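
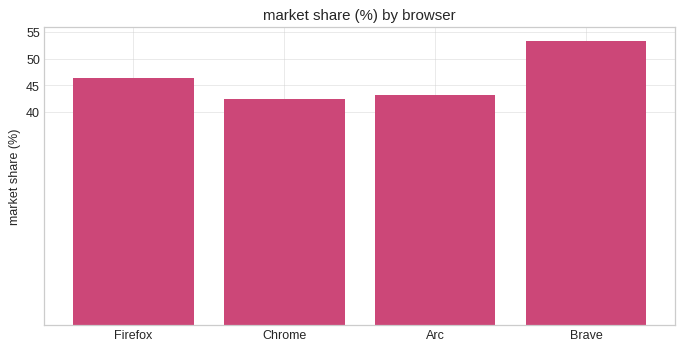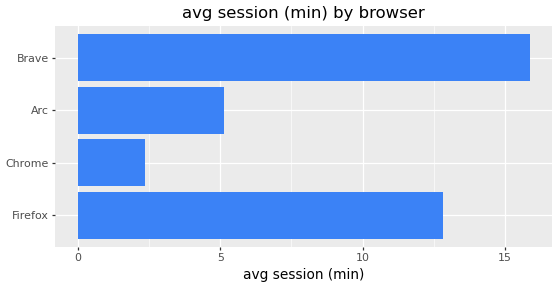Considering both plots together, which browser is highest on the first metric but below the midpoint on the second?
Chart 2 median avg session (min) ≈ 8; below-median browsers: Chrome, Arc. Among those, Arc has the highest market share (%) (≈ 45).

Arc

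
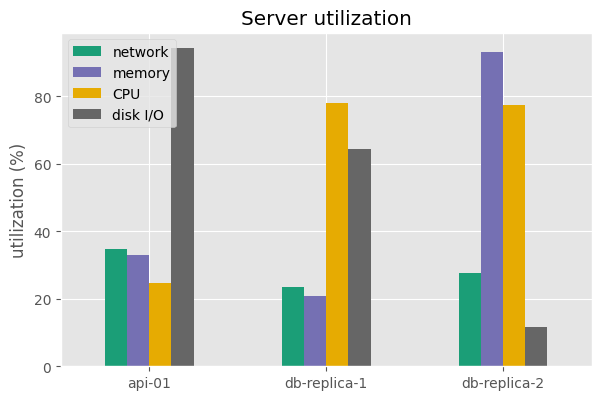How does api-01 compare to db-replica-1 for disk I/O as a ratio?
≈ 1.5×

api-01 ≈ 90, db-replica-1 ≈ 60; 90/60 ≈ 1.5.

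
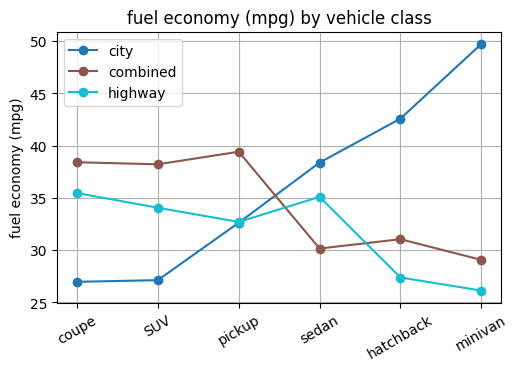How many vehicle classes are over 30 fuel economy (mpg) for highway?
4

Above 30: coupe, SUV, pickup, sedan.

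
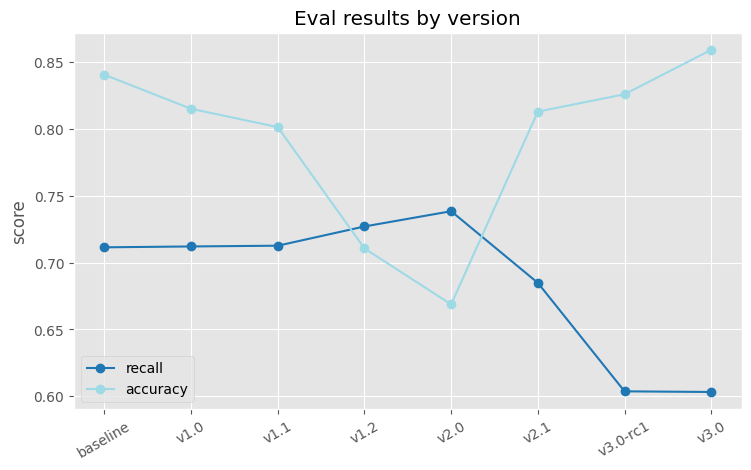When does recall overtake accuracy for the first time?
v1.1: recall ≈ 0.70 vs accuracy ≈ 0.80 (not yet); v1.2: recall ≈ 0.75 vs accuracy ≈ 0.70 (first crossover).

v1.2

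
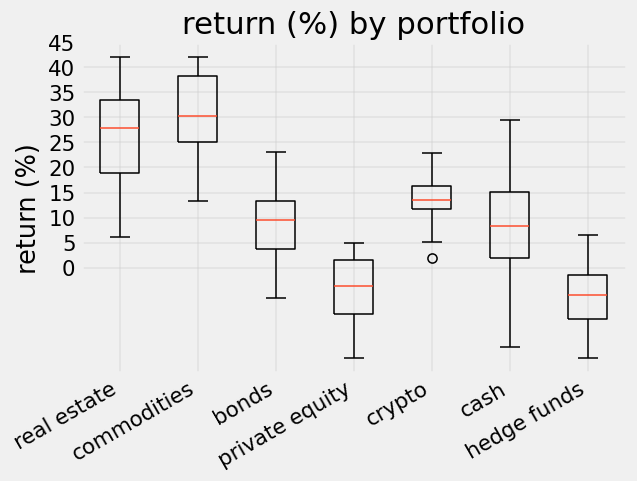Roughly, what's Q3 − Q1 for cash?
Q3 ≈ 15, Q1 ≈ 0; IQR ≈ 15.

≈ 15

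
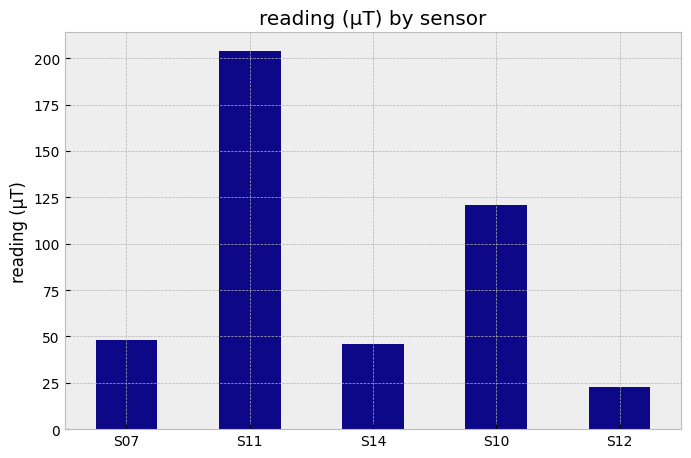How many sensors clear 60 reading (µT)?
2

Above 60: S11, S10.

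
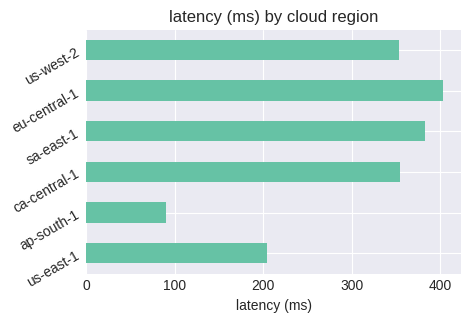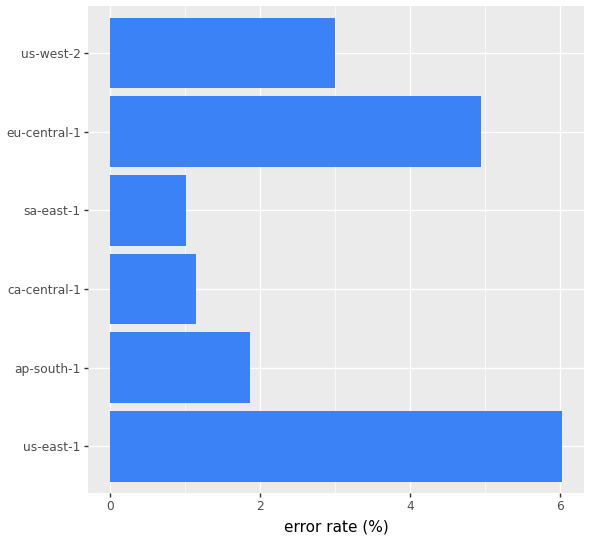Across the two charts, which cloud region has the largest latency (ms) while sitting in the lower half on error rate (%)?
sa-east-1

Chart 2 median error rate (%) ≈ 2; below-median cloud regions: ap-south-1, ca-central-1, sa-east-1. Among those, sa-east-1 has the highest latency (ms) (≈ 400).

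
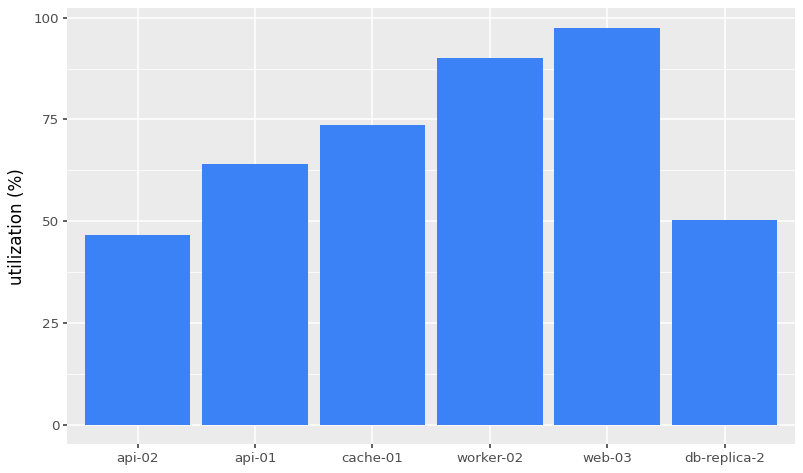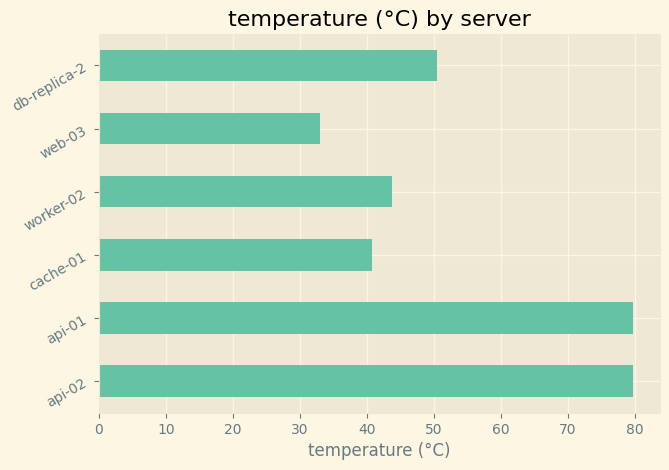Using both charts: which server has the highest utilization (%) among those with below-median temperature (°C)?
web-03

Chart 2 median temperature (°C) ≈ 50; below-median servers: cache-01, worker-02, web-03. Among those, web-03 has the highest utilization (%) (≈ 100).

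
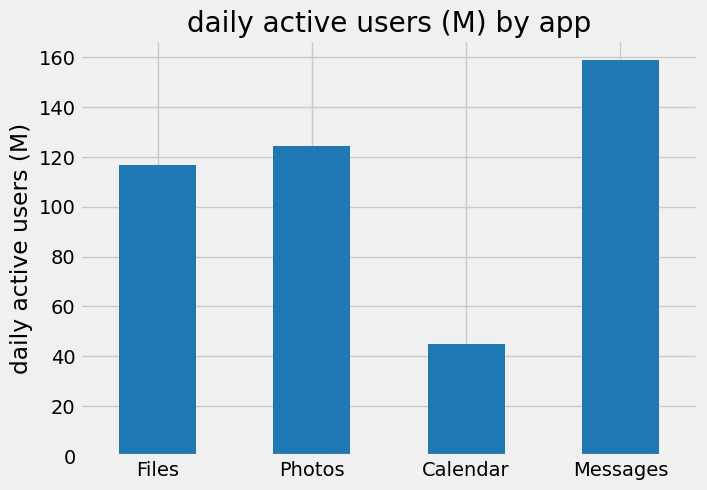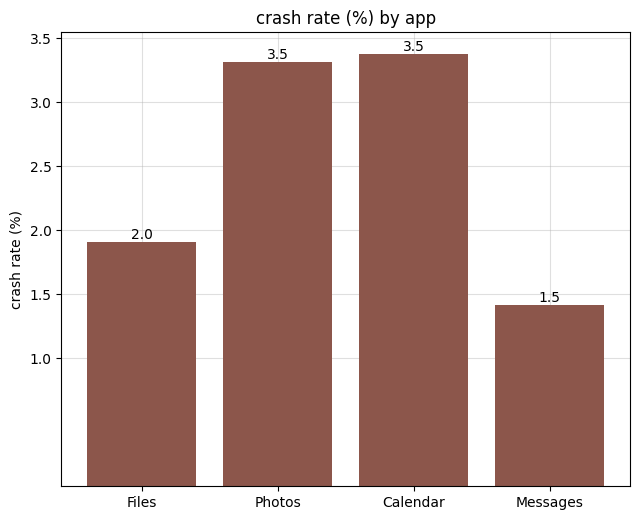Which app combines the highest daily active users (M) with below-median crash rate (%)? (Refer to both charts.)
Messages

Chart 2 median crash rate (%) ≈ 2.5; below-median apps: Files, Messages. Among those, Messages has the highest daily active users (M) (≈ 160).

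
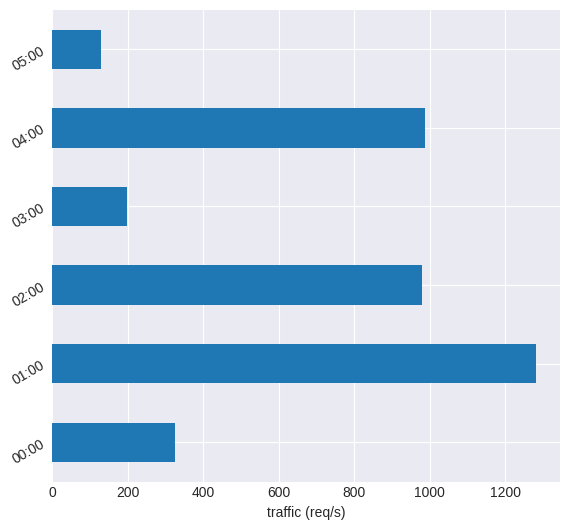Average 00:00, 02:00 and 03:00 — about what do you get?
≈ 533

(400 + 1000 + 200) / 3 ≈ 533.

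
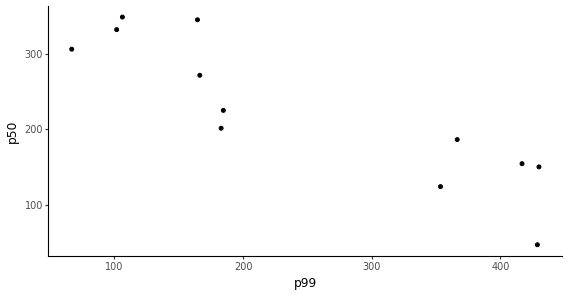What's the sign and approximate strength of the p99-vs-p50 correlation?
negative, strong

Points are negatively correlated; strong (|r| ≈ 0.9).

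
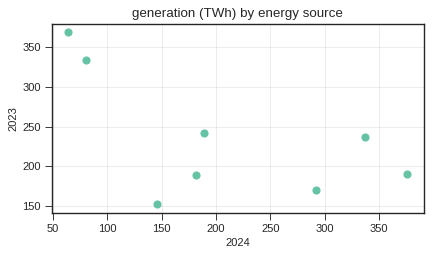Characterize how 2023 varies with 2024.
negative, moderate

Points are negatively correlated; moderate (|r| ≈ 0.6).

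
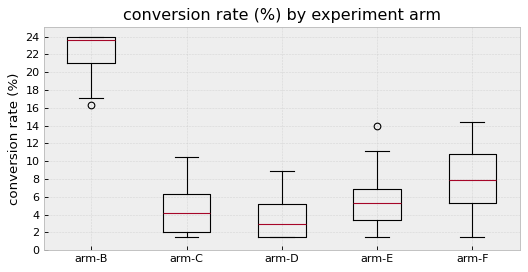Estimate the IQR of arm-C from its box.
Q3 ≈ 6, Q1 ≈ 2; IQR ≈ 4.

≈ 4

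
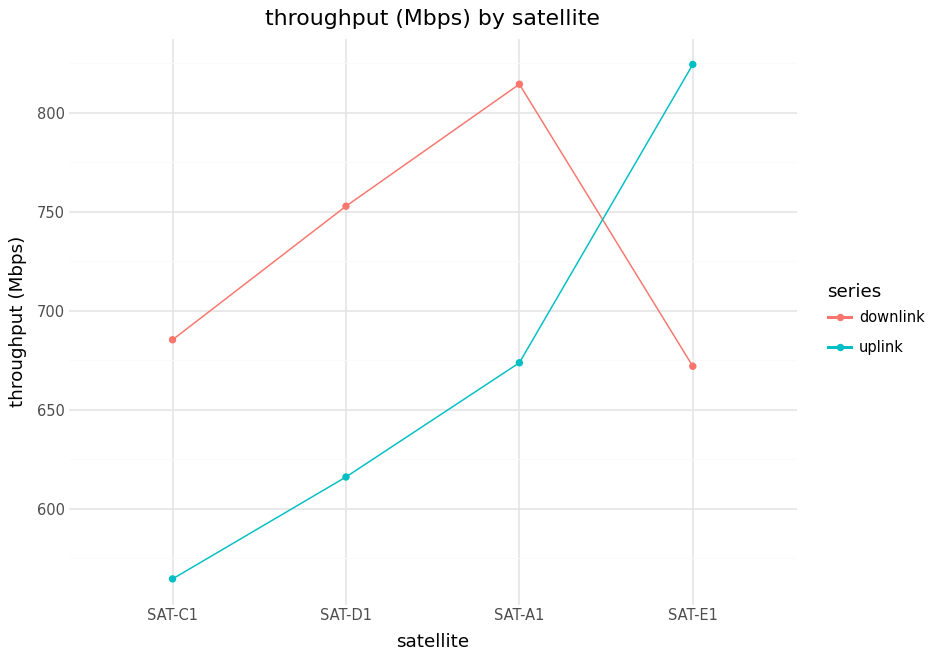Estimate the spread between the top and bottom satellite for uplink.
≈ 250

Max SAT-E1 ≈ 825, min SAT-C1 ≈ 575; range ≈ 250.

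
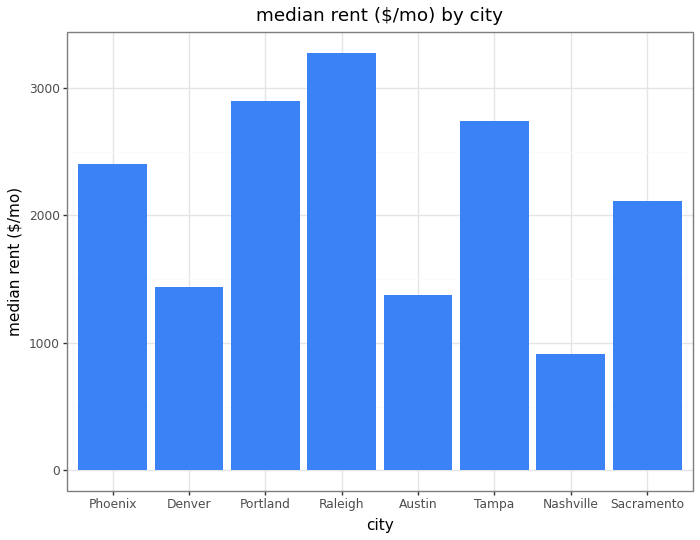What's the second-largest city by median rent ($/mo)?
Top 3: Raleigh ≈ 3500, Portland ≈ 3000, Tampa ≈ 2500.

Portland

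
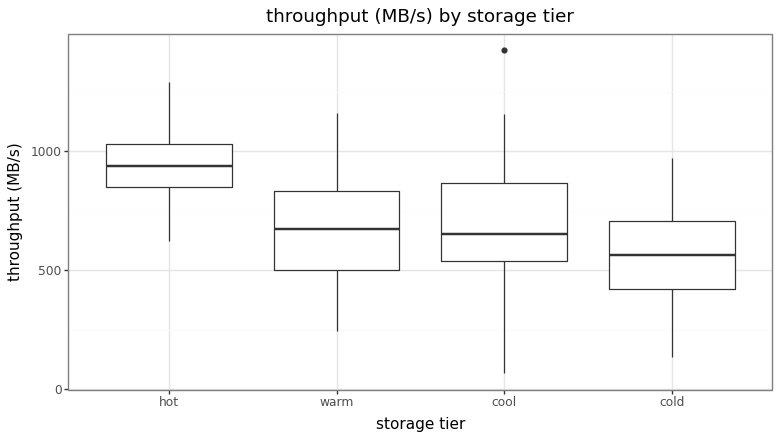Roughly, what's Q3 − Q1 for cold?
Q3 ≈ 700, Q1 ≈ 400; IQR ≈ 300.

≈ 300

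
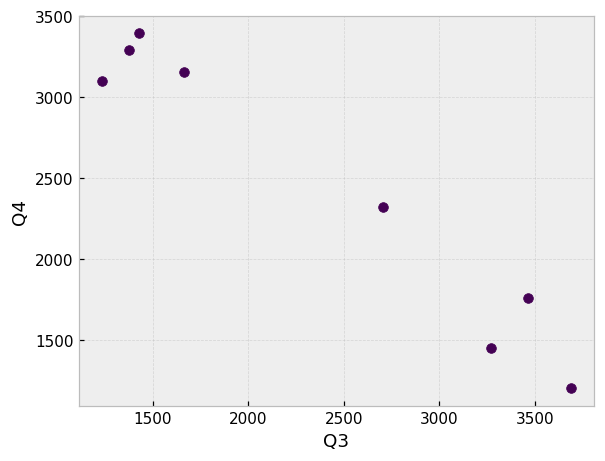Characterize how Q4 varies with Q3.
negative, strong

Points are negatively correlated; strong (|r| ≈ 1.0).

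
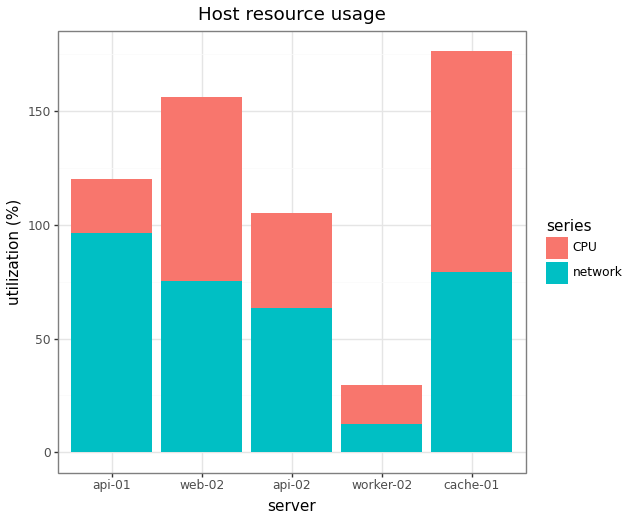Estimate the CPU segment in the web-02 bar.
CPU top ≈ 160, bottom ≈ 80; segment ≈ 80.

≈ 80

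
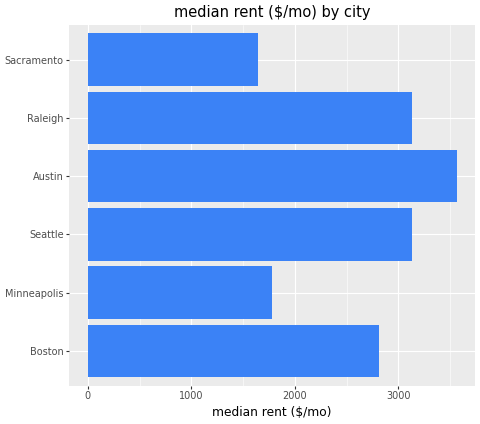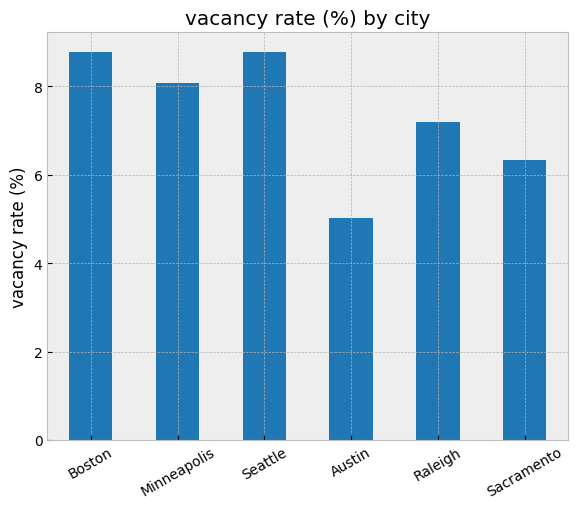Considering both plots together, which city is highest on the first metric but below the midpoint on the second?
Austin

Chart 2 median vacancy rate (%) ≈ 8; below-median cities: Austin, Raleigh, Sacramento. Among those, Austin has the highest median rent ($/mo) (≈ 3500).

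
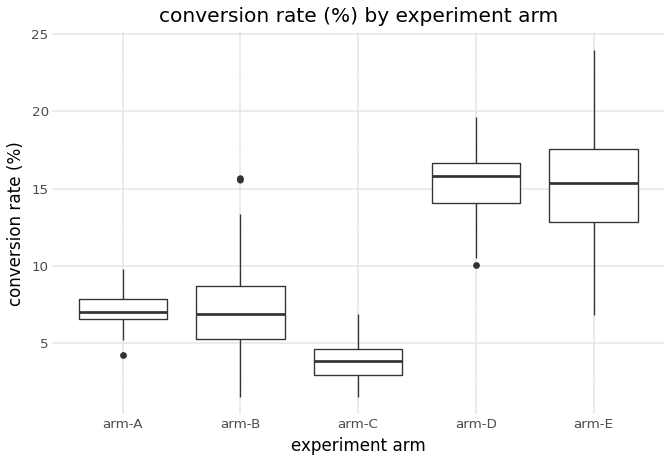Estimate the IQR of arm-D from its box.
Q3 ≈ 17, Q1 ≈ 14; IQR ≈ 3.

≈ 3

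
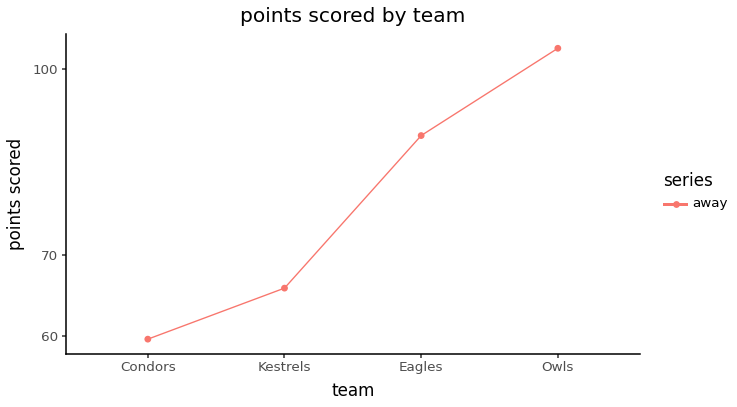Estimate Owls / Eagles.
≈ 1.17×

Owls ≈ 105, Eagles ≈ 90; 105/90 ≈ 1.17.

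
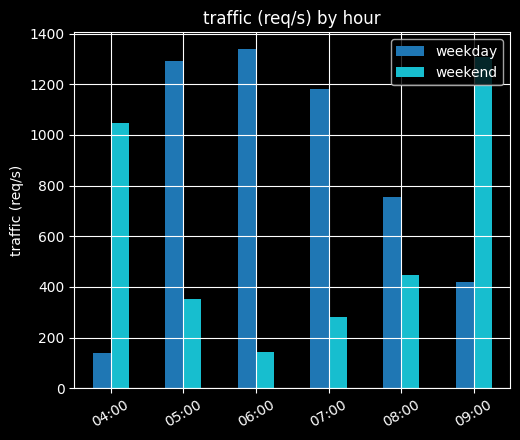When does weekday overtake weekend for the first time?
04:00: weekday ≈ 200 vs weekend ≈ 1000 (not yet); 05:00: weekday ≈ 1200 vs weekend ≈ 400 (first crossover).

05:00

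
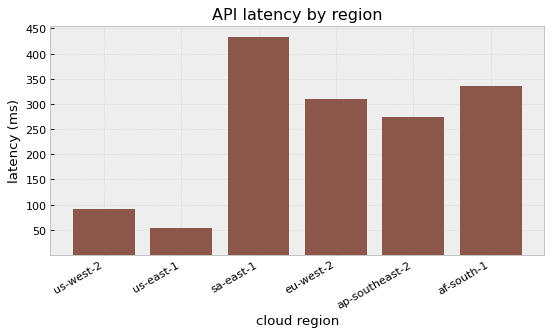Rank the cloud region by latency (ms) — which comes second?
Top 3: sa-east-1 ≈ 450, af-south-1 ≈ 350, eu-west-2 ≈ 300.

af-south-1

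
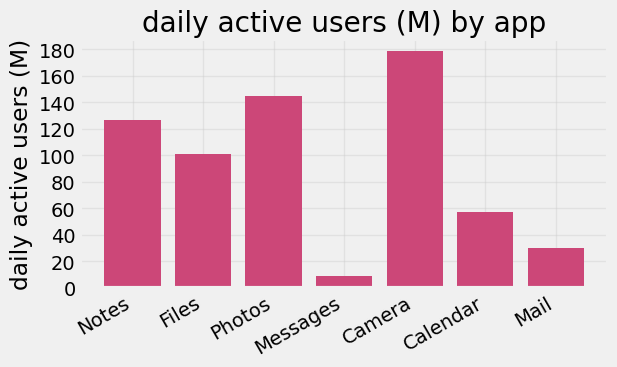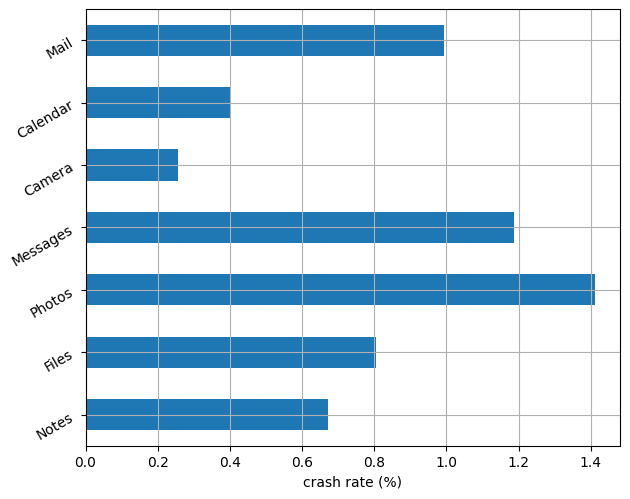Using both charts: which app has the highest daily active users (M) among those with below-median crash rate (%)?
Camera

Chart 2 median crash rate (%) ≈ 0.8; below-median apps: Notes, Camera, Calendar. Among those, Camera has the highest daily active users (M) (≈ 180).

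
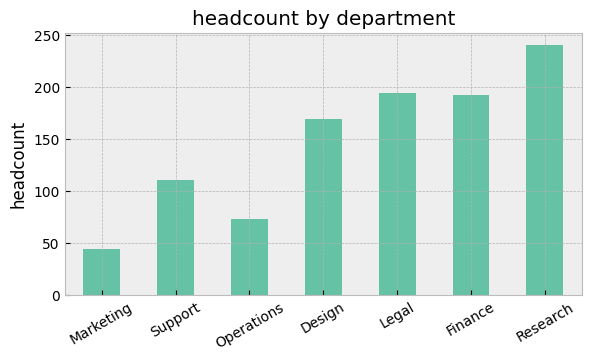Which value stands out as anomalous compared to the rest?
Marketing ≈ 40; the rest sit between ≈ 80 and ≈ 240.

Marketing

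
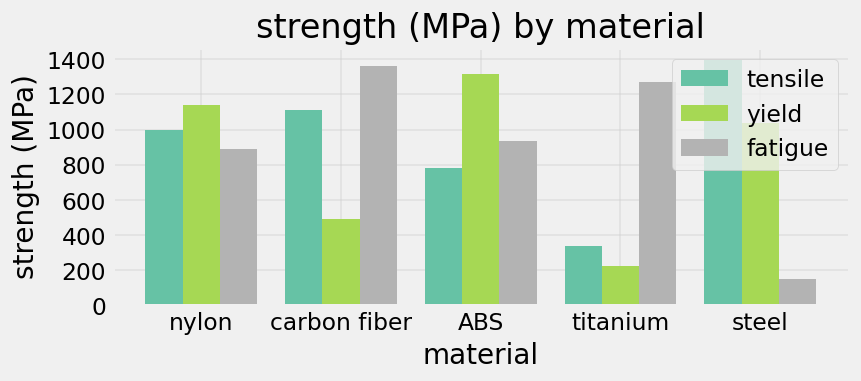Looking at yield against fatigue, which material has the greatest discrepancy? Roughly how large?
titanium: yield ≈ 200, fatigue ≈ 1200 → gap ≈ 1000. Next-largest (steel) is only ≈ 800.

titanium, ≈ 1000 MPa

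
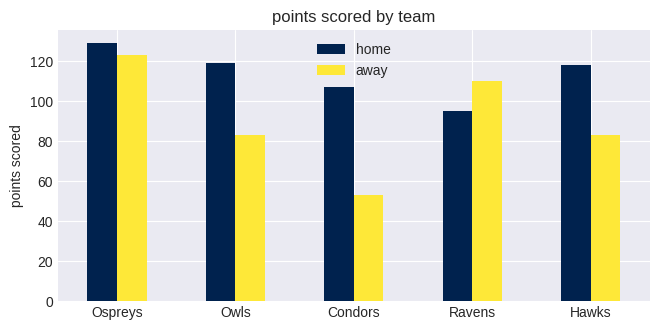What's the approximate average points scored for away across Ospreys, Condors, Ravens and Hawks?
≈ 95

(120 + 60 + 120 + 80) / 4 ≈ 95.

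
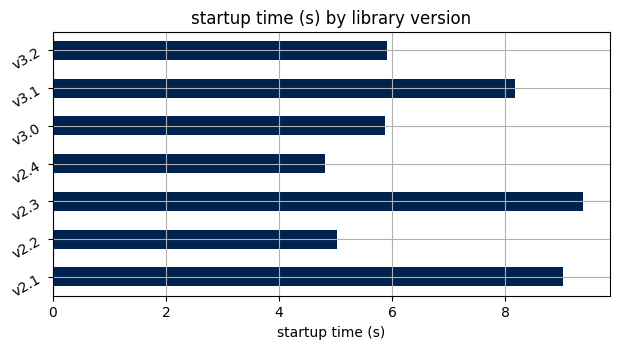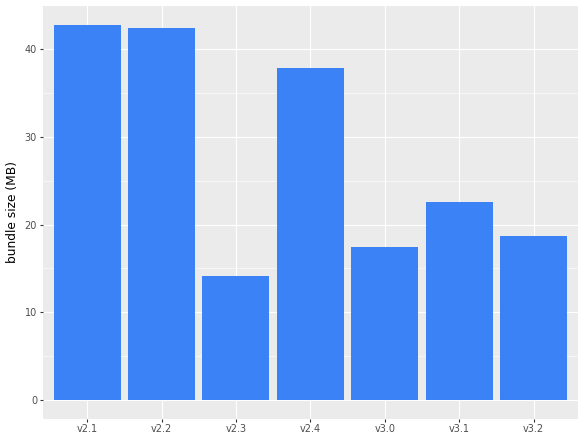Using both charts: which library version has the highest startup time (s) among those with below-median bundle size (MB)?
v2.3

Chart 2 median bundle size (MB) ≈ 25; below-median library versions: v2.3, v3.0, v3.2. Among those, v2.3 has the highest startup time (s) (≈ 9).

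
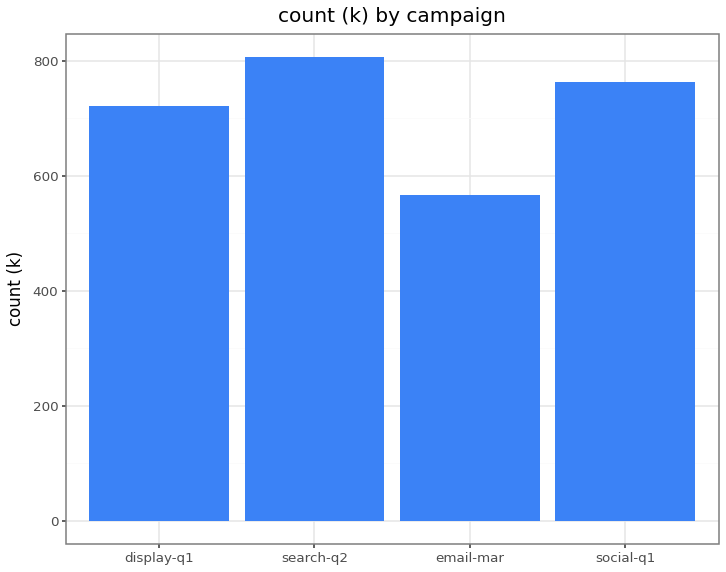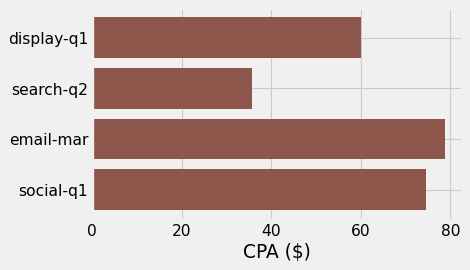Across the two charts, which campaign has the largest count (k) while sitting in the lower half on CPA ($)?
Chart 2 median CPA ($) ≈ 70; below-median campaigns: display-q1, search-q2. Among those, search-q2 has the highest count (k) (≈ 800).

search-q2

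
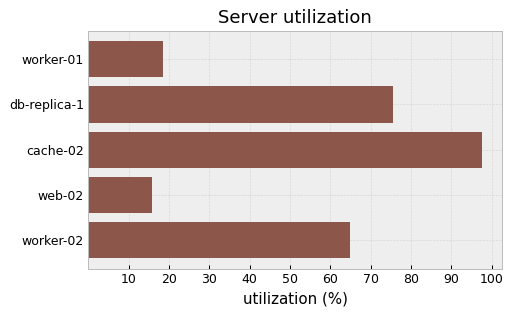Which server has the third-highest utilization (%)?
Top 4: cache-02 ≈ 100, db-replica-1 ≈ 80, worker-02 ≈ 60, worker-01 ≈ 20.

worker-02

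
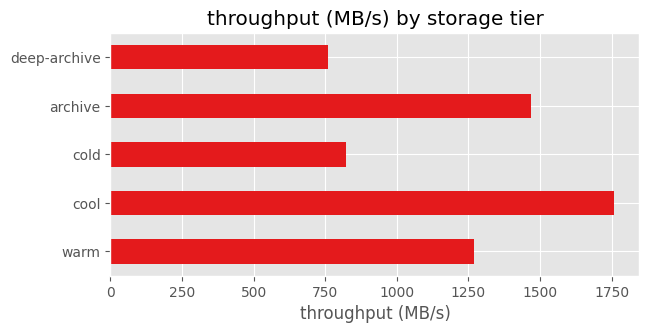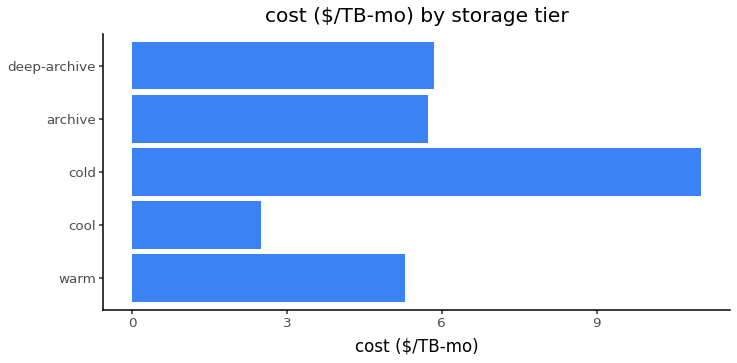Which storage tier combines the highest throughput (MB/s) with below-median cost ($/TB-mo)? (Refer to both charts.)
cool

Chart 2 median cost ($/TB-mo) ≈ 6; below-median storage tiers: warm, cool. Among those, cool has the highest throughput (MB/s) (≈ 1800).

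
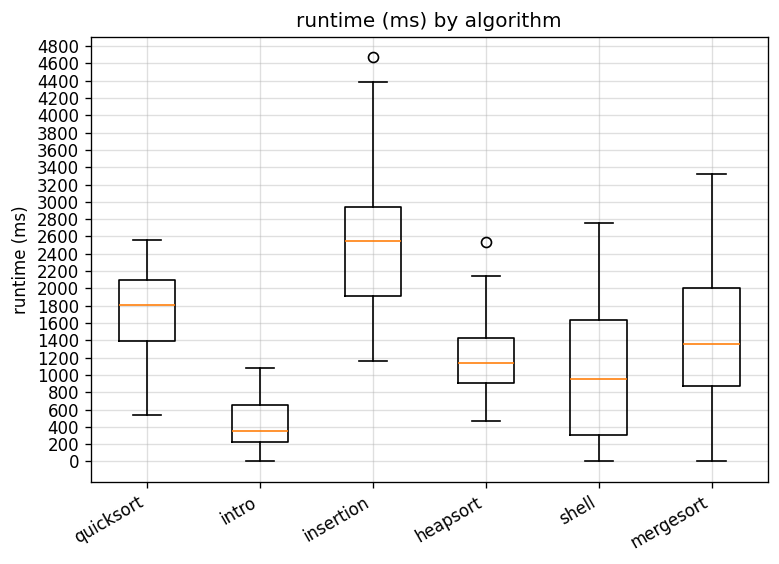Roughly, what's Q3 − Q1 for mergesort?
≈ 1200

Q3 ≈ 2000, Q1 ≈ 800; IQR ≈ 1200.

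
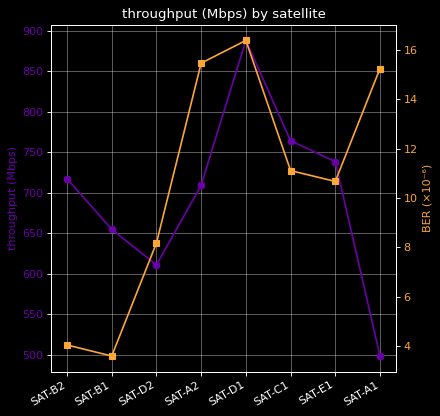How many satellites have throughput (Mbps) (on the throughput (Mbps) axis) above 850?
Above 850: SAT-D1.

1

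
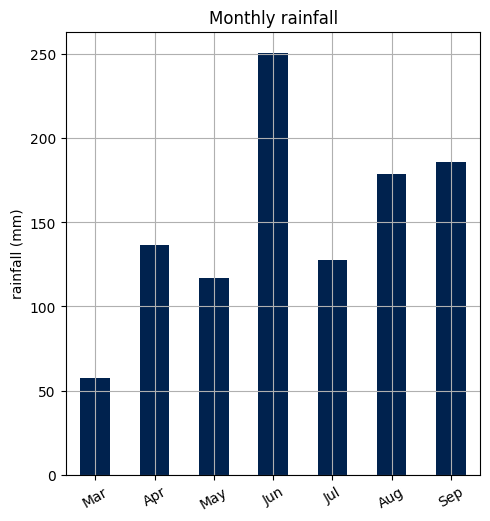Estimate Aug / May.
≈ 1.4×

Aug ≈ 175, May ≈ 125; 175/125 ≈ 1.4.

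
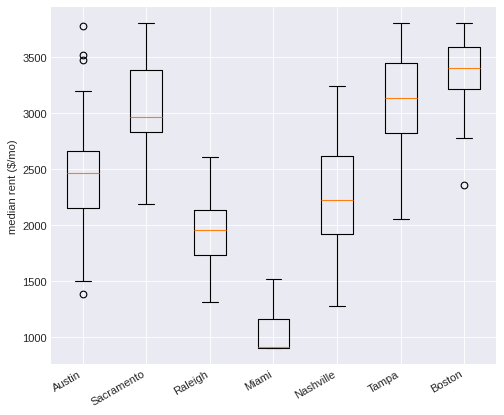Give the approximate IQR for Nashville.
≈ 600

Q3 ≈ 2600, Q1 ≈ 2000; IQR ≈ 600.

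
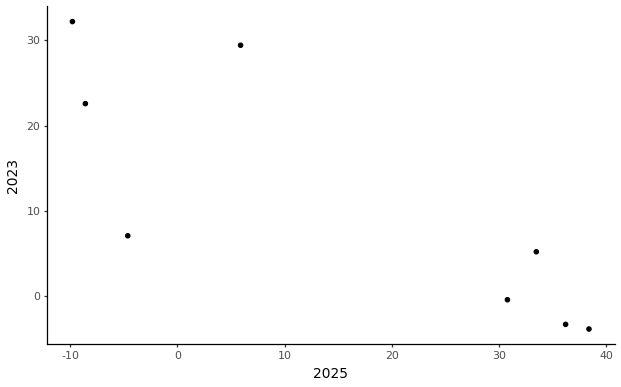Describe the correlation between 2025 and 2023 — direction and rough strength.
negative, strong

Points are negatively correlated; strong (|r| ≈ 0.8).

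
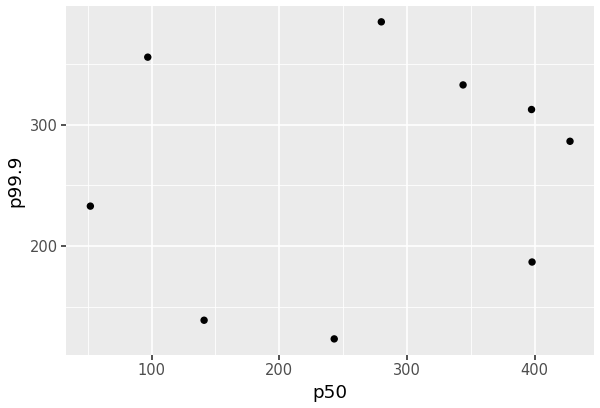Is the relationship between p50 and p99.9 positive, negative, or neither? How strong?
Points are roughly uncorrelated; weak (|r| ≈ 0.2).

no clear correlation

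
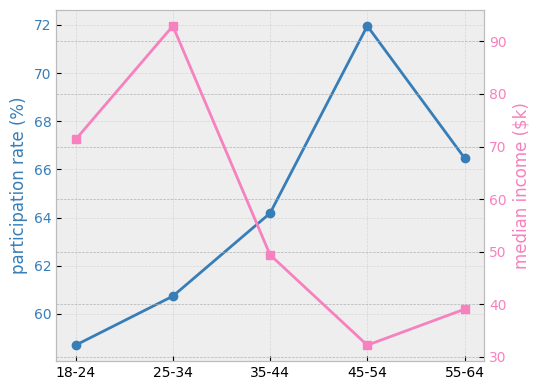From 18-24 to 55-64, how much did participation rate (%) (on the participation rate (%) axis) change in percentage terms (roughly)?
≈ +13.8%

18-24 ≈ 58, 55-64 ≈ 66; (66 − 58) / 58 ≈ +13.8%.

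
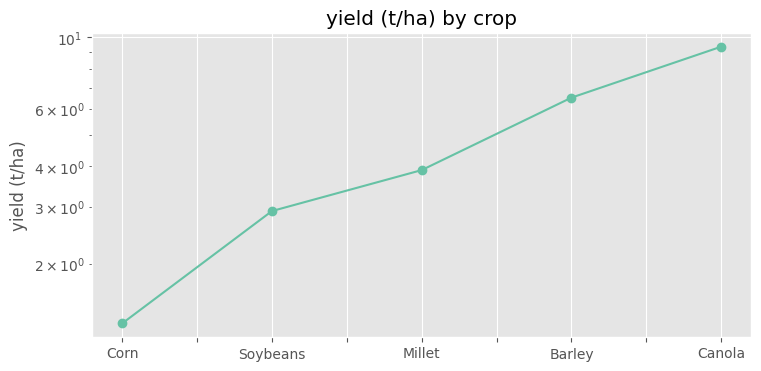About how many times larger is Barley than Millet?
Barley ≈ 7, Millet ≈ 4; 7/4 ≈ 1.75.

≈ 1.75×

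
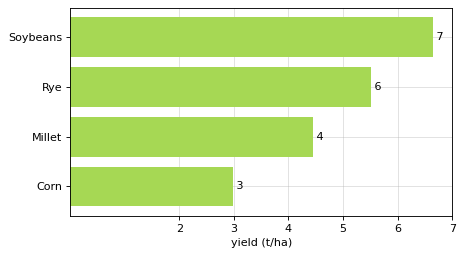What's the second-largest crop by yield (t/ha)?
Top 3: Soybeans ≈ 7, Rye ≈ 6, Millet ≈ 4.

Rye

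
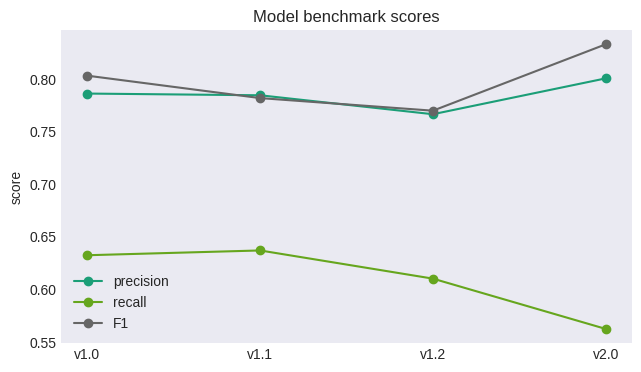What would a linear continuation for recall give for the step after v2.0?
Last three: 0.65, 0.60, 0.55 → slope ≈ -0.05/step → next ≈ 0.5.

≈ 0.5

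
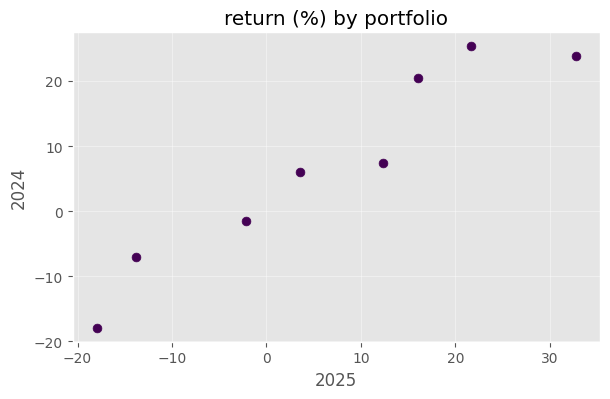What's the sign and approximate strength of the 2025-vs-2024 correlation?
positive, strong

Points are positively correlated; strong (|r| ≈ 1.0).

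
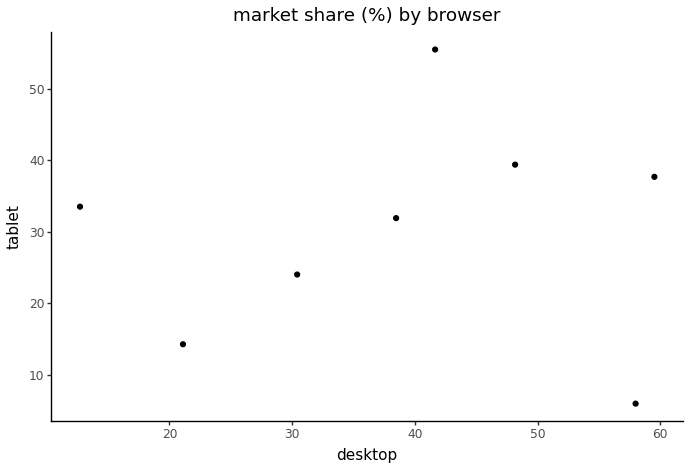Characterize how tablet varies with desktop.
no clear correlation

Points are roughly uncorrelated; weak (|r| ≈ 0.1).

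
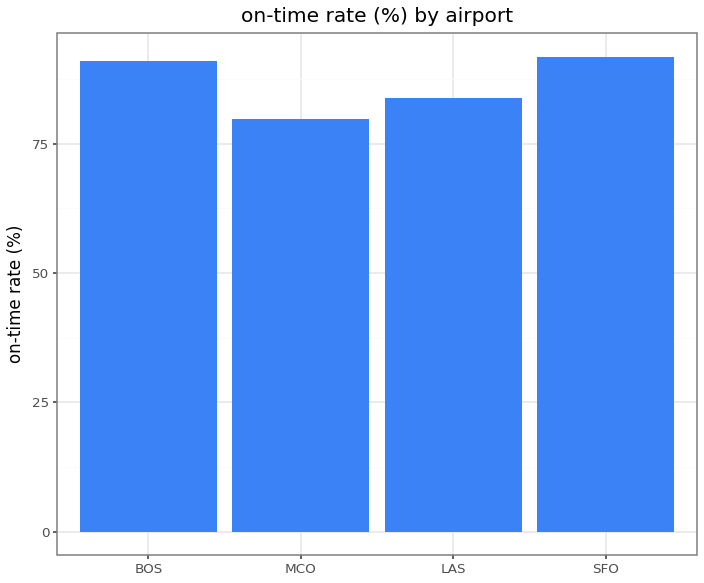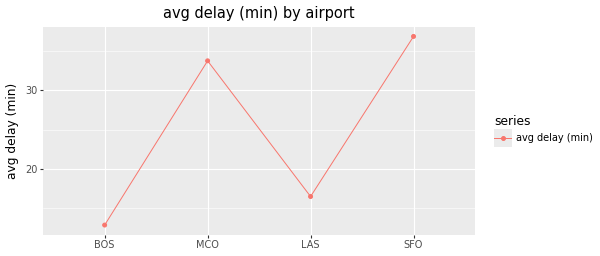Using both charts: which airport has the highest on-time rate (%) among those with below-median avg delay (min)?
BOS

Chart 2 median avg delay (min) ≈ 25; below-median airports: BOS, LAS. Among those, BOS has the highest on-time rate (%) (≈ 90).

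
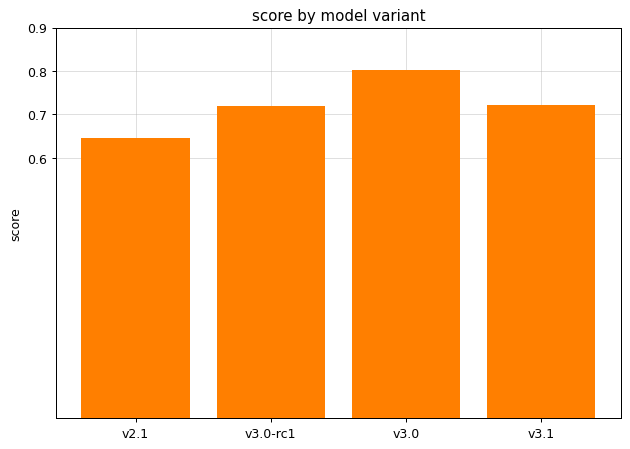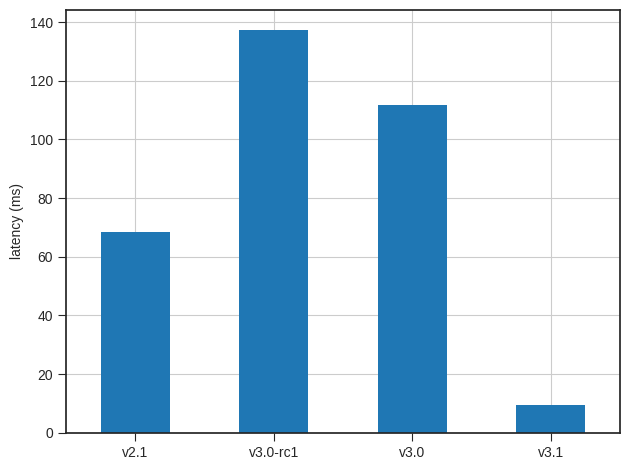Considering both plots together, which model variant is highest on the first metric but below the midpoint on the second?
Chart 2 median latency (ms) ≈ 100; below-median model variants: v2.1, v3.1. Among those, v3.1 has the highest score (≈ 0.7).

v3.1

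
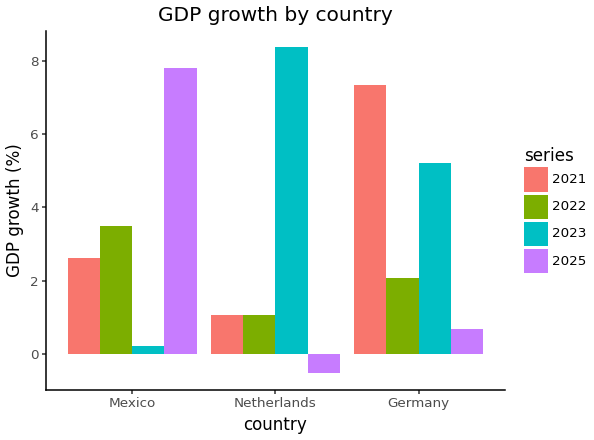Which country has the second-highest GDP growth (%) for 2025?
Germany

Top 3 for 2025: Mexico ≈ 8, Germany ≈ 1, Netherlands ≈ -1.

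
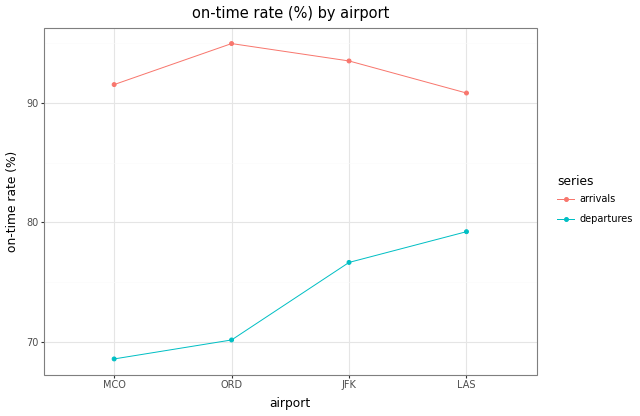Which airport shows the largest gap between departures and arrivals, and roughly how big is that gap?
ORD, ≈ 25 %

ORD: departures ≈ 70, arrivals ≈ 95 → gap ≈ 25. Next-largest (MCO) is only ≈ 20.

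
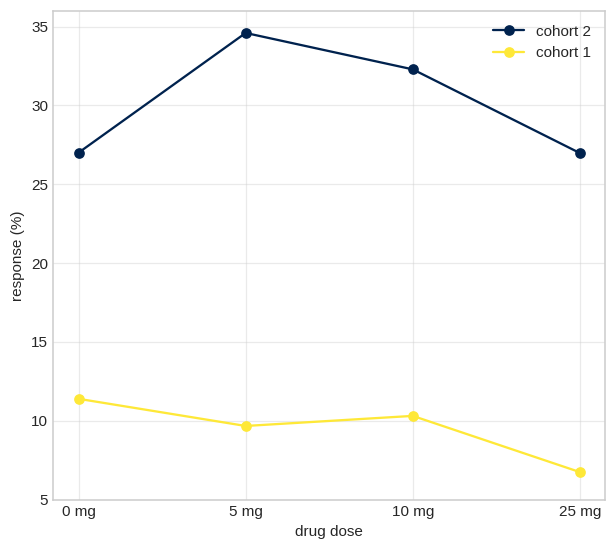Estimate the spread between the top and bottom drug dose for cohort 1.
Max 0 mg ≈ 10, min 25 mg ≈ 5; range ≈ 5.

≈ 5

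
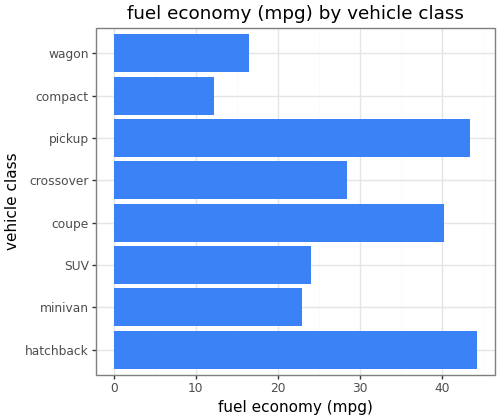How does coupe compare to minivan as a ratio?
≈ 1.6×

coupe ≈ 40, minivan ≈ 25; 40/25 ≈ 1.6.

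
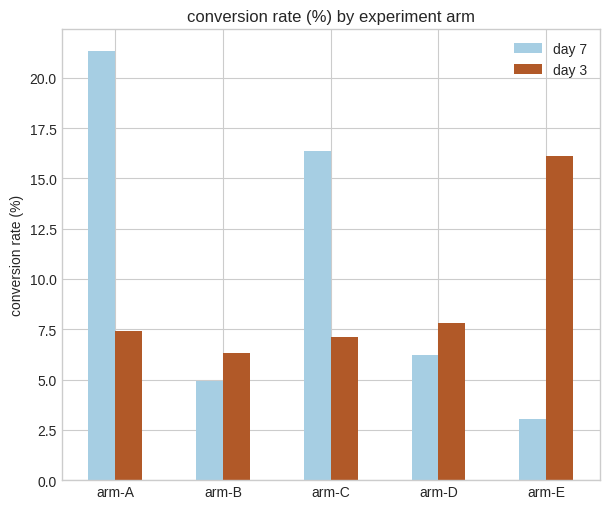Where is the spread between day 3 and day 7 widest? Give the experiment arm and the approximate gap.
arm-A: day 3 ≈ 8, day 7 ≈ 22 → gap ≈ 14. Next-largest (arm-E) is only ≈ 12.

arm-A, ≈ 14 %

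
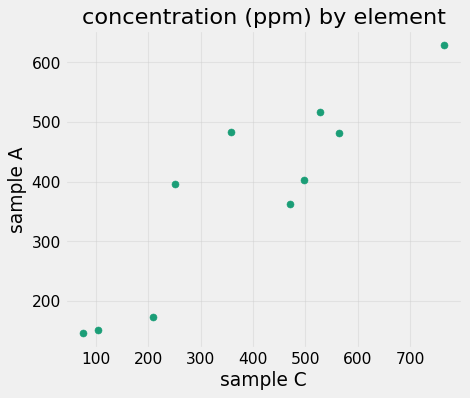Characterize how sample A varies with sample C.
positive, strong

Points are positively correlated; strong (|r| ≈ 0.9).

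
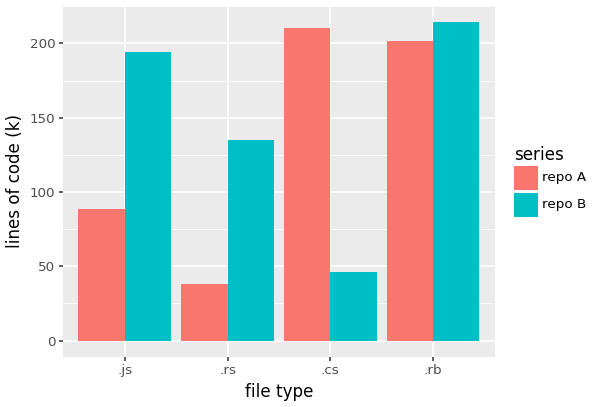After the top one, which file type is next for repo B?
Top 3 for repo B: .rb ≈ 220, .js ≈ 200, .rs ≈ 140.

.js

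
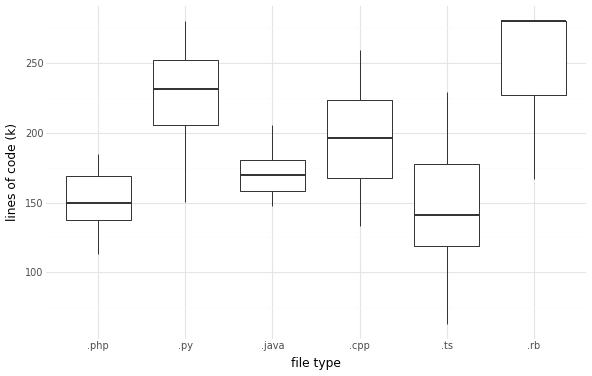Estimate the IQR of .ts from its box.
Q3 ≈ 180, Q1 ≈ 120; IQR ≈ 60.

≈ 60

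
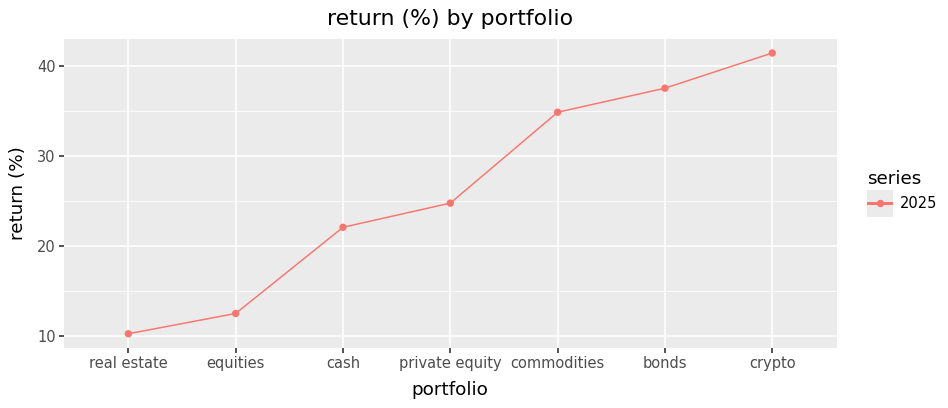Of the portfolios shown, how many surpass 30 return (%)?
Above 30: commodities, bonds, crypto.

3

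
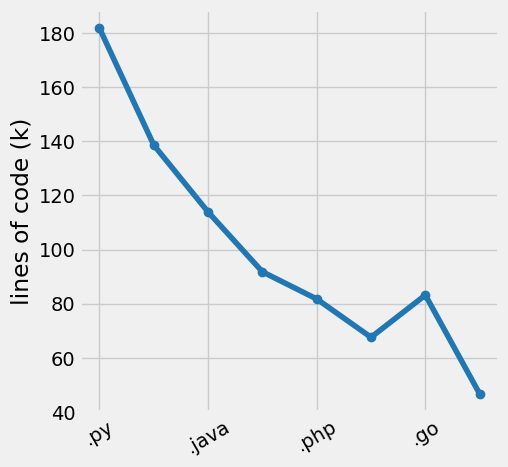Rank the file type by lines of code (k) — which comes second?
Top 3: .py ≈ 180, .rb ≈ 140, .java ≈ 120.

.rb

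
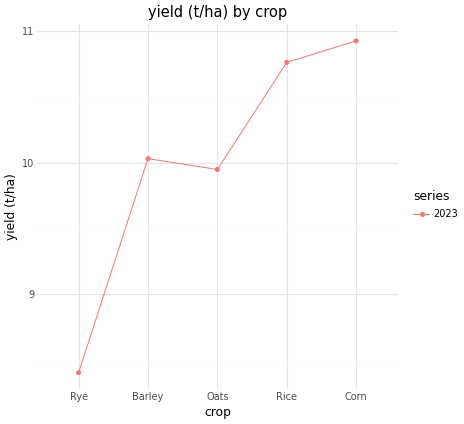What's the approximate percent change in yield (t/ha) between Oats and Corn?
Oats ≈ 10.0, Corn ≈ 11.0; (11.0 − 10.0) / 10.0 ≈ +10%.

≈ +10%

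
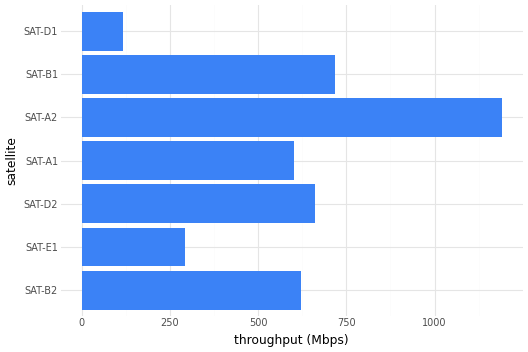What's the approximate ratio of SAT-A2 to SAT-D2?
SAT-A2 ≈ 1200, SAT-D2 ≈ 700; 1200/700 ≈ 1.71.

≈ 1.71×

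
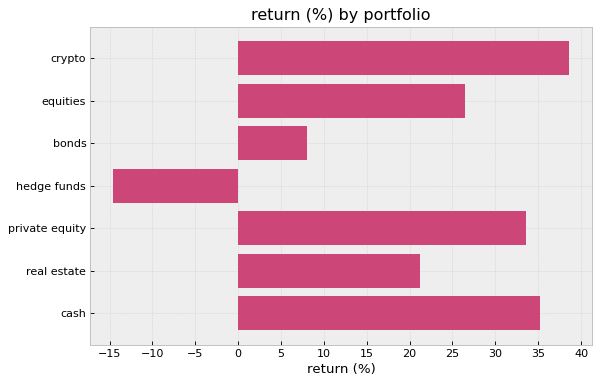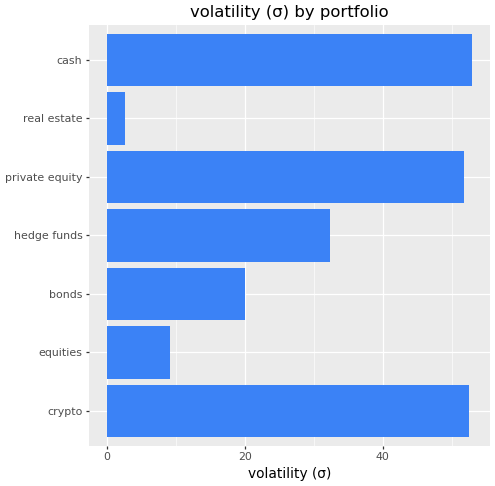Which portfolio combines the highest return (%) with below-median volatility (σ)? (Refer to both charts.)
equities

Chart 2 median volatility (σ) ≈ 30; below-median portfolios: equities, bonds, real estate. Among those, equities has the highest return (%) (≈ 25).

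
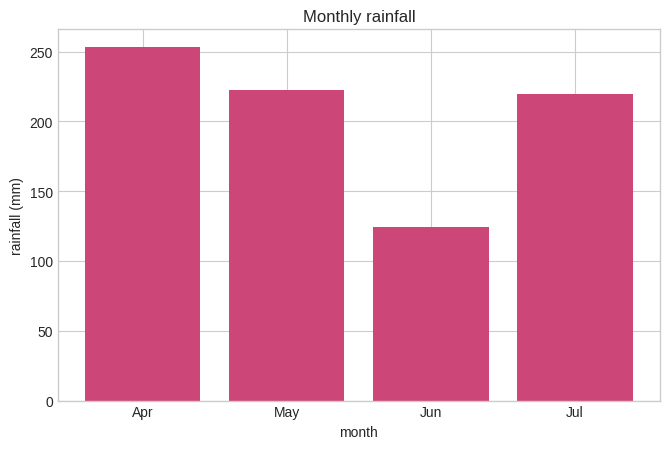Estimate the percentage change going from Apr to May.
≈ -10%

Apr ≈ 250, May ≈ 225; (225 − 250) / 250 ≈ -10%.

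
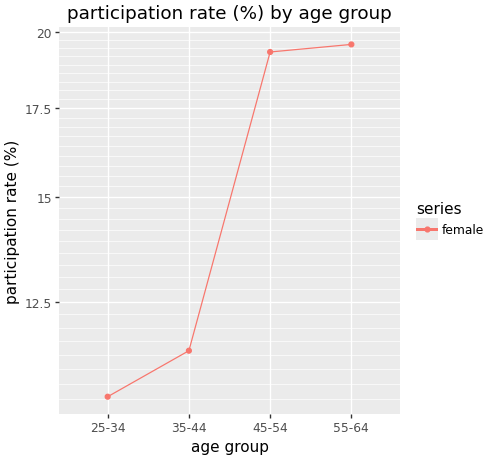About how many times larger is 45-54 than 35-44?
45-54 ≈ 19, 35-44 ≈ 11; 19/11 ≈ 1.73.

≈ 1.73×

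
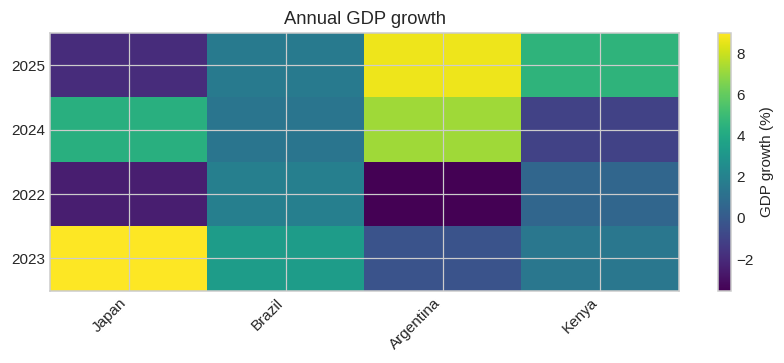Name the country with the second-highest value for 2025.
Top 3 for 2025: Argentina ≈ 8, Kenya ≈ 4, Brazil ≈ 2.

Kenya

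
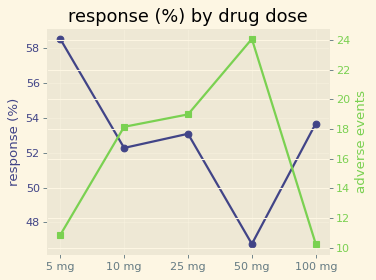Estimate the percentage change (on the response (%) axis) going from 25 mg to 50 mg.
≈ -11.3%

25 mg ≈ 53, 50 mg ≈ 47; (47 − 53) / 53 ≈ -11.3%.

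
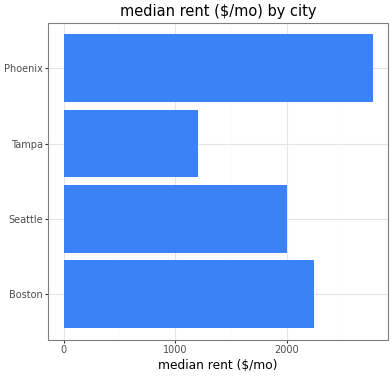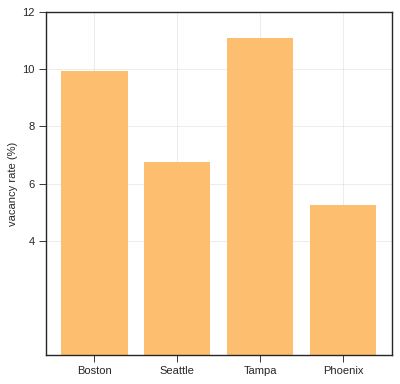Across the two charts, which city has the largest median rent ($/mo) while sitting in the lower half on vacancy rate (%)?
Chart 2 median vacancy rate (%) ≈ 8; below-median cities: Seattle, Phoenix. Among those, Phoenix has the highest median rent ($/mo) (≈ 3000).

Phoenix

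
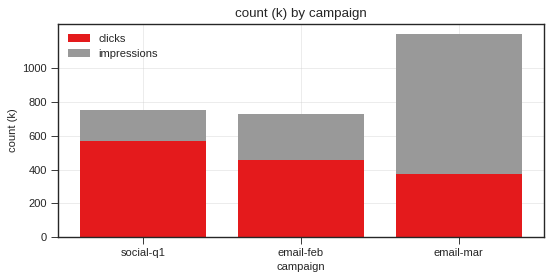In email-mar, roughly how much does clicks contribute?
clicks top ≈ 400, bottom ≈ 0; segment ≈ 400.

≈ 400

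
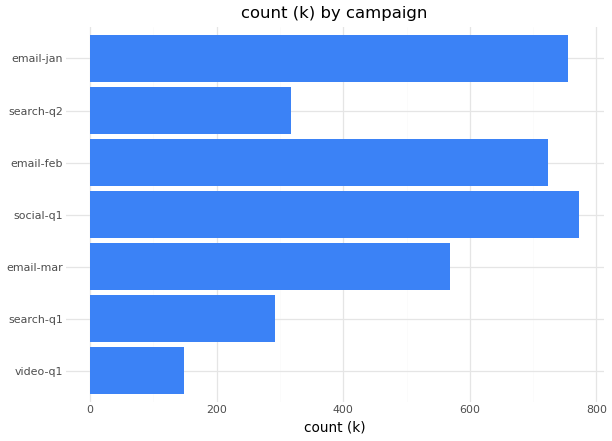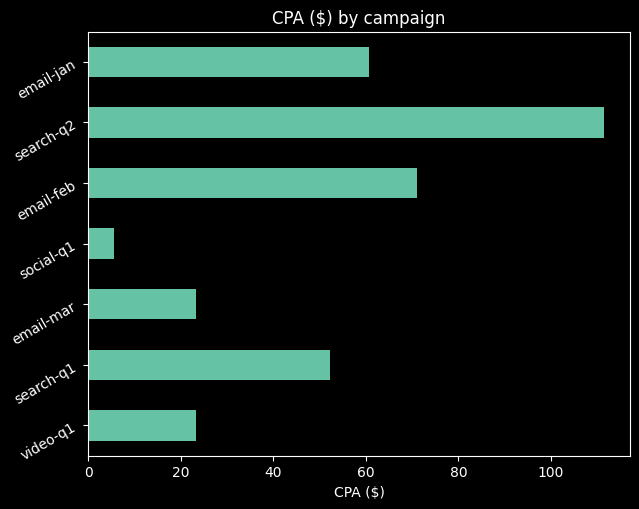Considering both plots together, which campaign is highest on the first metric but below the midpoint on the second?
Chart 2 median CPA ($) ≈ 60; below-median campaigns: video-q1, email-mar, social-q1. Among those, social-q1 has the highest count (k) (≈ 800).

social-q1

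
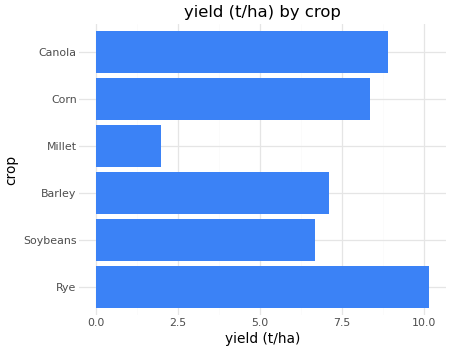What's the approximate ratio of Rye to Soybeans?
Rye ≈ 10, Soybeans ≈ 7; 10/7 ≈ 1.43.

≈ 1.43×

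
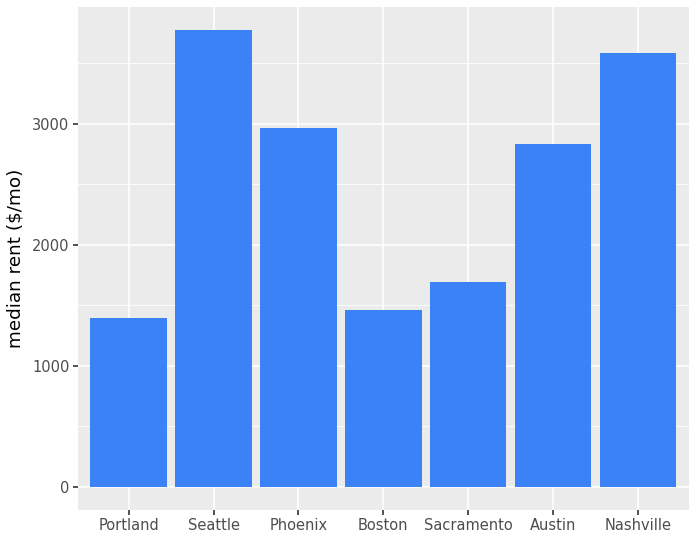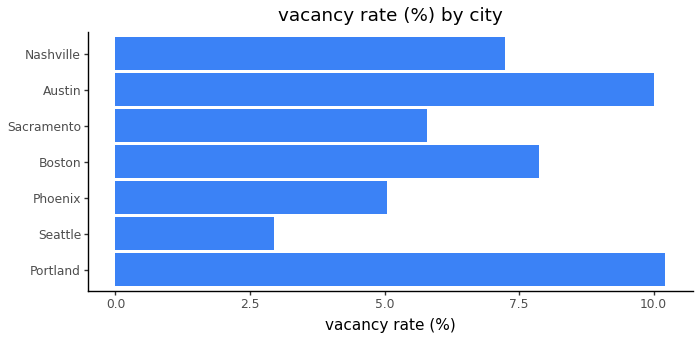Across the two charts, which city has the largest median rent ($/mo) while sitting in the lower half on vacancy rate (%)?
Seattle

Chart 2 median vacancy rate (%) ≈ 7; below-median cities: Seattle, Phoenix, Sacramento. Among those, Seattle has the highest median rent ($/mo) (≈ 4000).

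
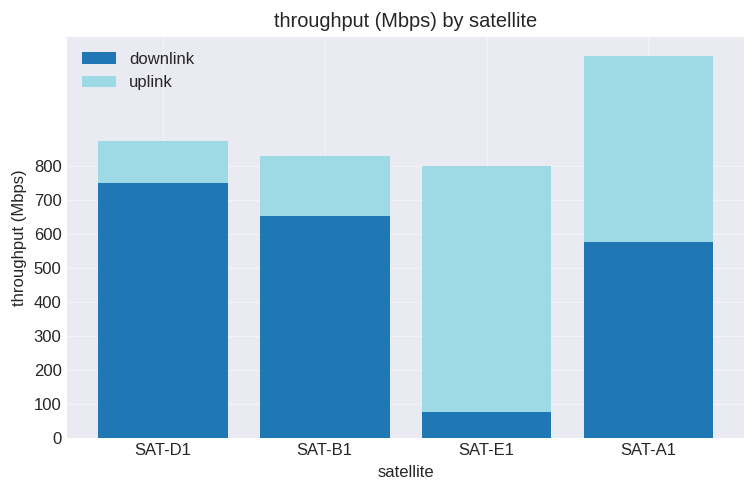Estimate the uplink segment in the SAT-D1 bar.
≈ 100

uplink top ≈ 900, bottom ≈ 800; segment ≈ 100.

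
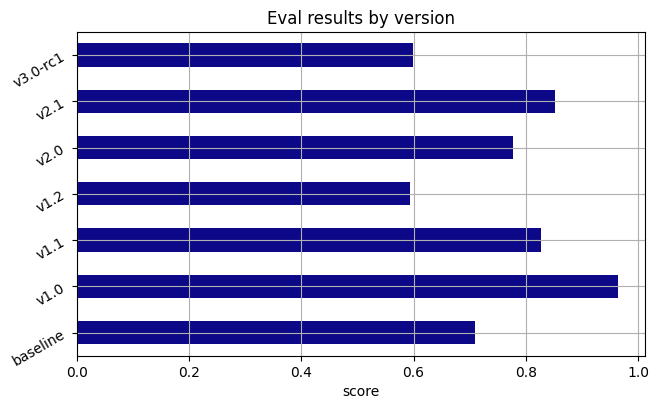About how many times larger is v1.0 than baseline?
v1.0 ≈ 1.0, baseline ≈ 0.7; 1.0/0.7 ≈ 1.43.

≈ 1.43×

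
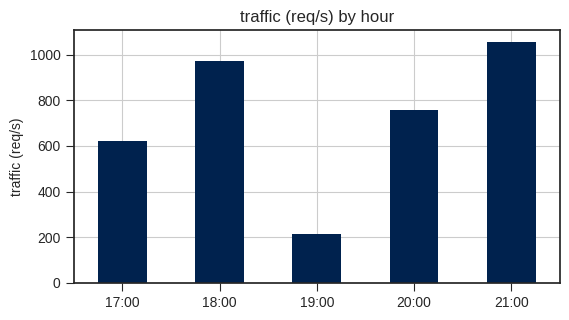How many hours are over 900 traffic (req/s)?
2

Above 900: 18:00, 21:00.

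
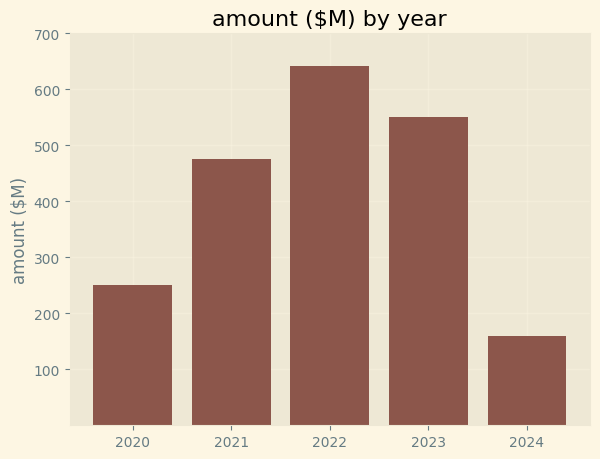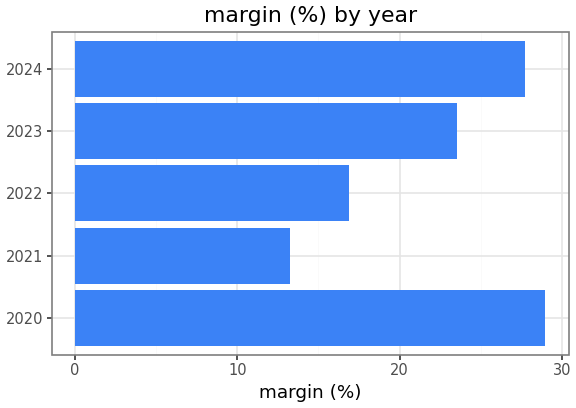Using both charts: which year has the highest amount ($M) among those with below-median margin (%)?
2022

Chart 2 median margin (%) ≈ 25; below-median years: 2021, 2022. Among those, 2022 has the highest amount ($M) (≈ 600).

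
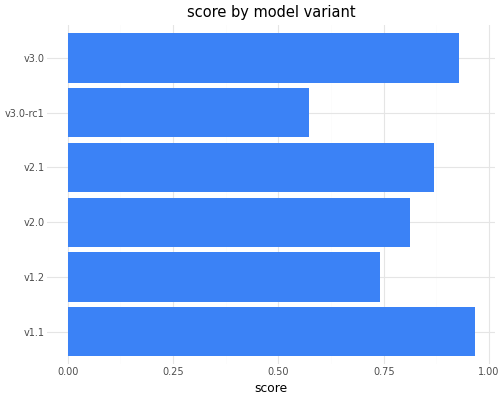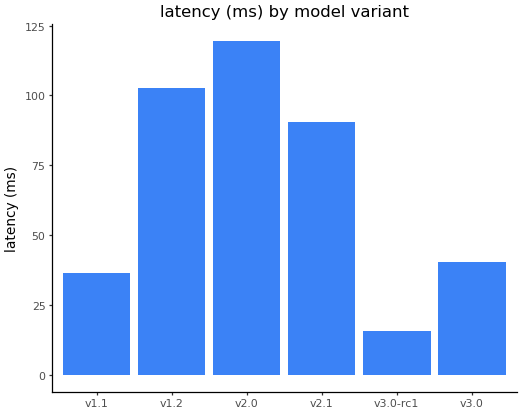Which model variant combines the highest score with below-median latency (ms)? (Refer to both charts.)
v1.1

Chart 2 median latency (ms) ≈ 60; below-median model variants: v1.1, v3.0-rc1, v3.0. Among those, v1.1 has the highest score (≈ 1).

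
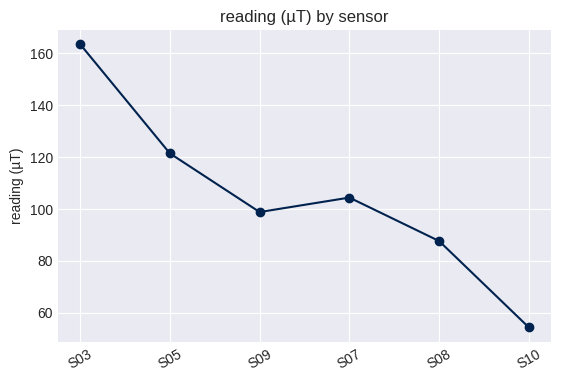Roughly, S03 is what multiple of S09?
≈ 1.6×

S03 ≈ 160, S09 ≈ 100; 160/100 ≈ 1.6.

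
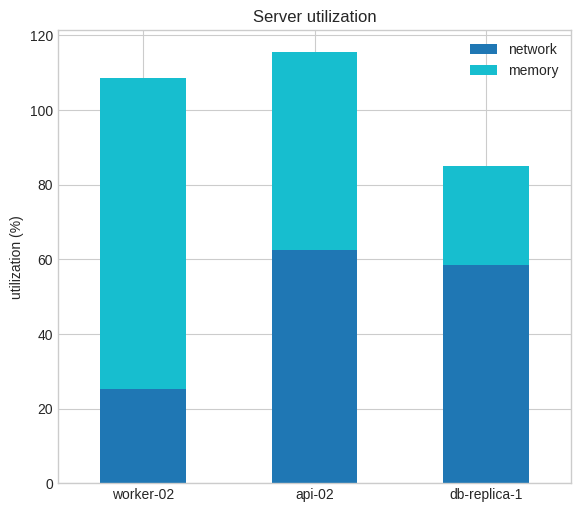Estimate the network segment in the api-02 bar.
≈ 60

network top ≈ 60, bottom ≈ 0; segment ≈ 60.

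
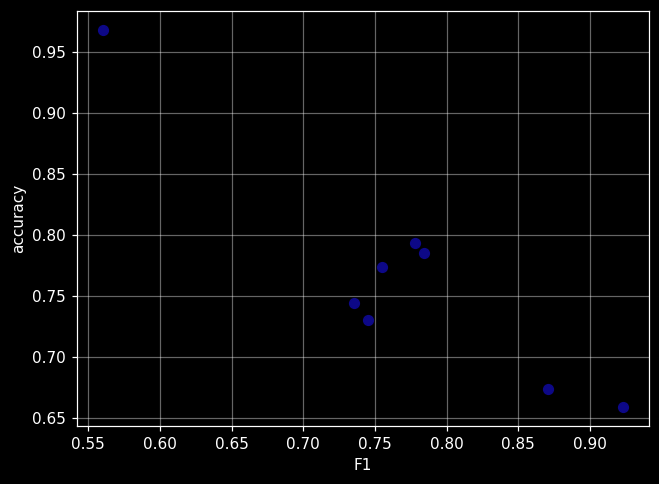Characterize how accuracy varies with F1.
negative, strong

Points are negatively correlated; strong (|r| ≈ 0.9).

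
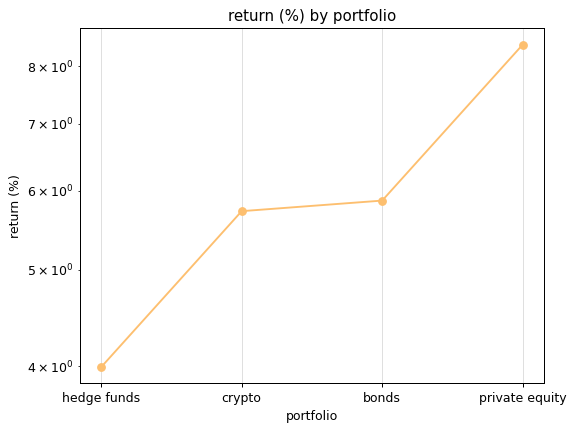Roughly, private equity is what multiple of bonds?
≈ 1.42×

private equity ≈ 8.5, bonds ≈ 6.0; 8.5/6.0 ≈ 1.42.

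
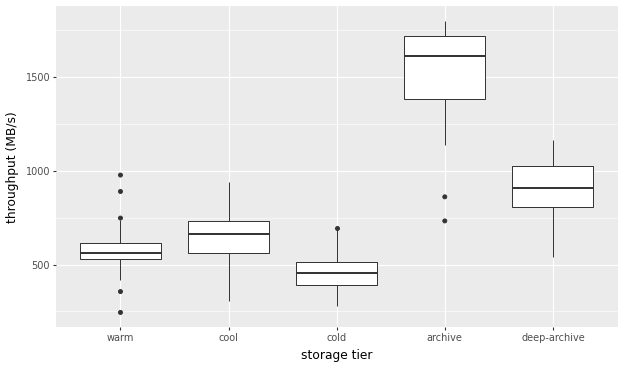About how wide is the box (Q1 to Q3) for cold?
Q3 ≈ 500, Q1 ≈ 400; IQR ≈ 100.

≈ 100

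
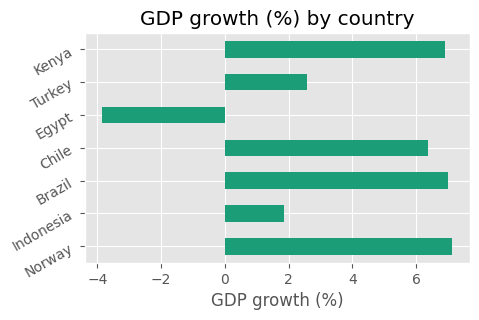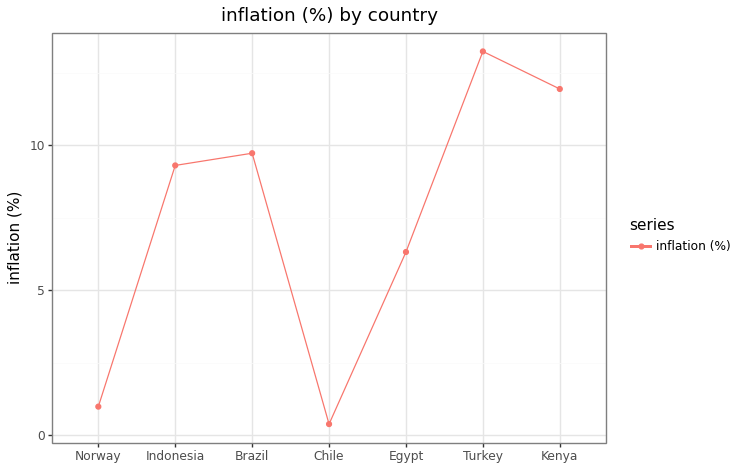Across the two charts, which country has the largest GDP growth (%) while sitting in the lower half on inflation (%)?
Chart 2 median inflation (%) ≈ 10; below-median countries: Norway, Chile, Egypt. Among those, Norway has the highest GDP growth (%) (≈ 7).

Norway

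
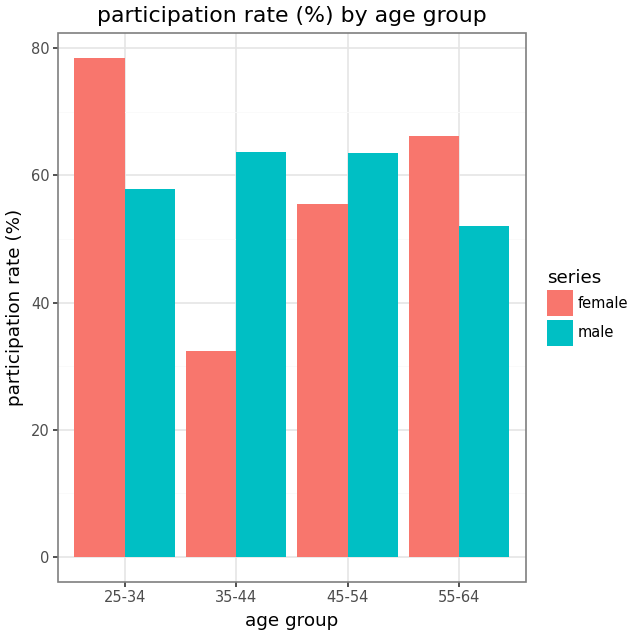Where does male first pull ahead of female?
35-44

25-34: male ≈ 60 vs female ≈ 80 (not yet); 35-44: male ≈ 60 vs female ≈ 30 (first crossover).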